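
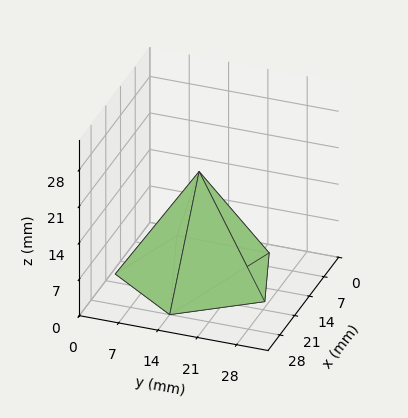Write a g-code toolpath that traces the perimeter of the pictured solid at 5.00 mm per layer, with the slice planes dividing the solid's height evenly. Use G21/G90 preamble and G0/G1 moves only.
Reading the render: the shape is a regular 5-sided pyramid, base circumscribed radius ≈ 14 mm, apex at z ≈ 20 mm (dimensions read to the nearest mm from the axis ticks). For the g-code, the solid's height is divided into equal slices at the stated Δz and each level perimeter traced with G1 moves after a G0 lift.

; perimeter-only toolpath
G21 ; units = mm
G90 ; absolute positioning
G28 ; home
; layer 1
G0 Z5.00
G0 X24.50 Y14.00
G1 X17.25 Y23.98
G1 X5.50 Y20.17
G1 X5.50 Y7.83
G1 X17.25 Y4.02
G1 X24.50 Y14.00
; layer 2
G0 Z10.00
G0 X21.00 Y14.00
G1 X16.16 Y20.66
G1 X8.34 Y18.12
G1 X8.34 Y9.88
G1 X16.16 Y7.34
G1 X21.00 Y14.00
; layer 3
G0 Z15.00
G0 X17.50 Y14.00
G1 X15.08 Y17.33
G1 X11.17 Y16.06
G1 X11.17 Y11.94
G1 X15.08 Y10.67
G1 X17.50 Y14.00
M2 ; end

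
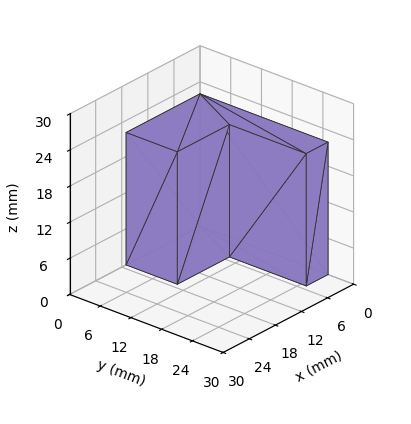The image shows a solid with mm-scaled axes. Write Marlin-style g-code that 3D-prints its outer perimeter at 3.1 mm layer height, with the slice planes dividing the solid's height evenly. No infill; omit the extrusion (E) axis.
Reading the render: the shape is an L-shaped prism: outer 17 × 25 mm, arm thicknesses ≈ 10 mm (horizontal) and 5 mm (vertical), extruded 22 mm in z (dimensions read to the nearest mm from the axis ticks). For the g-code, the solid's height is divided into equal slices at the stated Δz and each level perimeter traced with G1 moves after a G0 lift.

; perimeter-only toolpath
G21 ; units = mm
G90 ; absolute positioning
G28 ; home
; layer 1
G0 Z3.1
G0 X0.0 Y0.0
G1 X17.0 Y0.0
G1 X17.0 Y10.0
G1 X5.0 Y10.0
G1 X5.0 Y25.0
G1 X0.0 Y25.0
G1 X0.0 Y0.0
; layer 2
G0 Z6.3
G0 X0.0 Y0.0
G1 X17.0 Y0.0
G1 X17.0 Y10.0
G1 X5.0 Y10.0
G1 X5.0 Y25.0
G1 X0.0 Y25.0
G1 X0.0 Y0.0
; layer 3
G0 Z9.4
G0 X0.0 Y0.0
G1 X17.0 Y0.0
G1 X17.0 Y10.0
G1 X5.0 Y10.0
G1 X5.0 Y25.0
G1 X0.0 Y25.0
G1 X0.0 Y0.0
; layer 4
G0 Z12.6
G0 X0.0 Y0.0
G1 X17.0 Y0.0
G1 X17.0 Y10.0
G1 X5.0 Y10.0
G1 X5.0 Y25.0
G1 X0.0 Y25.0
G1 X0.0 Y0.0
; layer 5
G0 Z15.7
G0 X0.0 Y0.0
G1 X17.0 Y0.0
G1 X17.0 Y10.0
G1 X5.0 Y10.0
G1 X5.0 Y25.0
G1 X0.0 Y25.0
G1 X0.0 Y0.0
; layer 6
G0 Z18.9
G0 X0.0 Y0.0
G1 X17.0 Y0.0
G1 X17.0 Y10.0
G1 X5.0 Y10.0
G1 X5.0 Y25.0
G1 X0.0 Y25.0
G1 X0.0 Y0.0
; layer 7
G0 Z22.0
G0 X0.0 Y0.0
G1 X17.0 Y0.0
G1 X17.0 Y10.0
G1 X5.0 Y10.0
G1 X5.0 Y25.0
G1 X0.0 Y25.0
G1 X0.0 Y0.0
M2 ; end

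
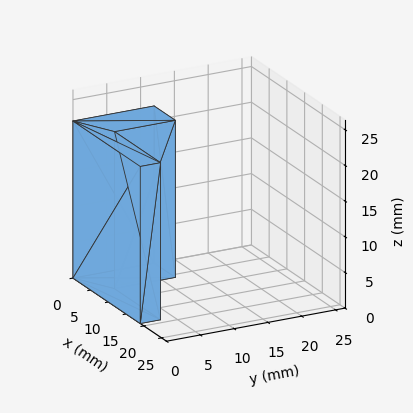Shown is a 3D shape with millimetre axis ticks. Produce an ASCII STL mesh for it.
Reading the render: the shape is an L-shaped prism: outer 19 × 12 mm, arm thicknesses ≈ 3 mm (horizontal) and 6 mm (vertical), extruded 22 mm in z (dimensions read to the nearest mm from the axis ticks). For the STL, each face is triangulated and given an outward normal.

solid part
  facet normal 0.0000 0.0000 -1.0000
    outer loop
      vertex 19.0 3.0 0.0
      vertex 19.0 0.0 0.0
      vertex 0.0 0.0 0.0
    endloop
  endfacet
  facet normal 0.0000 0.0000 -1.0000
    outer loop
      vertex 6.0 3.0 0.0
      vertex 19.0 3.0 0.0
      vertex 0.0 0.0 0.0
    endloop
  endfacet
  facet normal 0.0000 0.0000 -1.0000
    outer loop
      vertex 6.0 12.0 0.0
      vertex 6.0 3.0 0.0
      vertex 0.0 0.0 0.0
    endloop
  endfacet
  facet normal 0.0000 0.0000 -1.0000
    outer loop
      vertex 0.0 12.0 0.0
      vertex 6.0 12.0 0.0
      vertex 0.0 0.0 0.0
    endloop
  endfacet
  facet normal 0.0000 0.0000 1.0000
    outer loop
      vertex 0.0 0.0 22.0
      vertex 19.0 0.0 22.0
      vertex 19.0 3.0 22.0
    endloop
  endfacet
  facet normal 0.0000 0.0000 1.0000
    outer loop
      vertex 0.0 0.0 22.0
      vertex 19.0 3.0 22.0
      vertex 6.0 3.0 22.0
    endloop
  endfacet
  facet normal 0.0000 0.0000 1.0000
    outer loop
      vertex 0.0 0.0 22.0
      vertex 6.0 3.0 22.0
      vertex 6.0 12.0 22.0
    endloop
  endfacet
  facet normal 0.0000 0.0000 1.0000
    outer loop
      vertex 0.0 0.0 22.0
      vertex 6.0 12.0 22.0
      vertex 0.0 12.0 22.0
    endloop
  endfacet
  facet normal 0.0000 -1.0000 0.0000
    outer loop
      vertex 0.0 0.0 0.0
      vertex 19.0 0.0 0.0
      vertex 19.0 0.0 22.0
    endloop
  endfacet
  facet normal 0.0000 -1.0000 0.0000
    outer loop
      vertex 0.0 0.0 0.0
      vertex 19.0 0.0 22.0
      vertex 0.0 0.0 22.0
    endloop
  endfacet
  facet normal 1.0000 0.0000 0.0000
    outer loop
      vertex 19.0 0.0 0.0
      vertex 19.0 3.0 0.0
      vertex 19.0 3.0 22.0
    endloop
  endfacet
  facet normal 1.0000 0.0000 0.0000
    outer loop
      vertex 19.0 0.0 0.0
      vertex 19.0 3.0 22.0
      vertex 19.0 0.0 22.0
    endloop
  endfacet
  facet normal 0.0000 1.0000 0.0000
    outer loop
      vertex 19.0 3.0 0.0
      vertex 6.0 3.0 0.0
      vertex 6.0 3.0 22.0
    endloop
  endfacet
  facet normal 0.0000 1.0000 0.0000
    outer loop
      vertex 19.0 3.0 0.0
      vertex 6.0 3.0 22.0
      vertex 19.0 3.0 22.0
    endloop
  endfacet
  facet normal 1.0000 0.0000 0.0000
    outer loop
      vertex 6.0 3.0 0.0
      vertex 6.0 12.0 0.0
      vertex 6.0 12.0 22.0
    endloop
  endfacet
  facet normal 1.0000 0.0000 0.0000
    outer loop
      vertex 6.0 3.0 0.0
      vertex 6.0 12.0 22.0
      vertex 6.0 3.0 22.0
    endloop
  endfacet
  facet normal 0.0000 1.0000 0.0000
    outer loop
      vertex 6.0 12.0 0.0
      vertex 0.0 12.0 0.0
      vertex 0.0 12.0 22.0
    endloop
  endfacet
  facet normal 0.0000 1.0000 0.0000
    outer loop
      vertex 6.0 12.0 0.0
      vertex 0.0 12.0 22.0
      vertex 6.0 12.0 22.0
    endloop
  endfacet
  facet normal -1.0000 0.0000 0.0000
    outer loop
      vertex 0.0 12.0 0.0
      vertex 0.0 0.0 0.0
      vertex 0.0 0.0 22.0
    endloop
  endfacet
  facet normal -1.0000 0.0000 0.0000
    outer loop
      vertex 0.0 12.0 0.0
      vertex 0.0 0.0 22.0
      vertex 0.0 12.0 22.0
    endloop
  endfacet
endsolid part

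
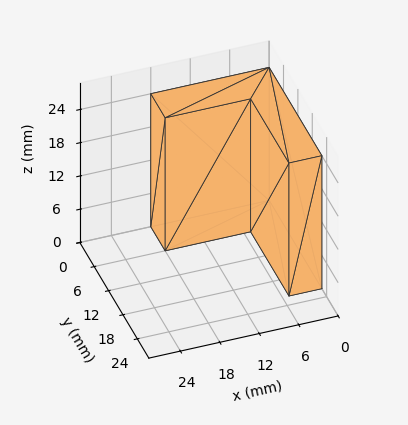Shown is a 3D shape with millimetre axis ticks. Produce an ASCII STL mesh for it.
Reading the render: the shape is an L-shaped prism: outer 18 × 22 mm, arm thicknesses ≈ 6 mm (horizontal) and 5 mm (vertical), extruded 24 mm in z (dimensions read to the nearest mm from the axis ticks). For the STL, each face is triangulated and given an outward normal.

solid part
  facet normal 0.0000 0.0000 -1.0000
    outer loop
      vertex 18.00 6.00 0.00
      vertex 18.00 0.00 0.00
      vertex 0.00 0.00 0.00
    endloop
  endfacet
  facet normal 0.0000 0.0000 -1.0000
    outer loop
      vertex 5.00 6.00 0.00
      vertex 18.00 6.00 0.00
      vertex 0.00 0.00 0.00
    endloop
  endfacet
  facet normal 0.0000 0.0000 -1.0000
    outer loop
      vertex 5.00 22.00 0.00
      vertex 5.00 6.00 0.00
      vertex 0.00 0.00 0.00
    endloop
  endfacet
  facet normal 0.0000 0.0000 -1.0000
    outer loop
      vertex 0.00 22.00 0.00
      vertex 5.00 22.00 0.00
      vertex 0.00 0.00 0.00
    endloop
  endfacet
  facet normal 0.0000 0.0000 1.0000
    outer loop
      vertex 0.00 0.00 24.00
      vertex 18.00 0.00 24.00
      vertex 18.00 6.00 24.00
    endloop
  endfacet
  facet normal 0.0000 0.0000 1.0000
    outer loop
      vertex 0.00 0.00 24.00
      vertex 18.00 6.00 24.00
      vertex 5.00 6.00 24.00
    endloop
  endfacet
  facet normal 0.0000 0.0000 1.0000
    outer loop
      vertex 0.00 0.00 24.00
      vertex 5.00 6.00 24.00
      vertex 5.00 22.00 24.00
    endloop
  endfacet
  facet normal 0.0000 0.0000 1.0000
    outer loop
      vertex 0.00 0.00 24.00
      vertex 5.00 22.00 24.00
      vertex 0.00 22.00 24.00
    endloop
  endfacet
  facet normal 0.0000 -1.0000 0.0000
    outer loop
      vertex 0.00 0.00 0.00
      vertex 18.00 0.00 0.00
      vertex 18.00 0.00 24.00
    endloop
  endfacet
  facet normal 0.0000 -1.0000 0.0000
    outer loop
      vertex 0.00 0.00 0.00
      vertex 18.00 0.00 24.00
      vertex 0.00 0.00 24.00
    endloop
  endfacet
  facet normal 1.0000 0.0000 0.0000
    outer loop
      vertex 18.00 0.00 0.00
      vertex 18.00 6.00 0.00
      vertex 18.00 6.00 24.00
    endloop
  endfacet
  facet normal 1.0000 0.0000 0.0000
    outer loop
      vertex 18.00 0.00 0.00
      vertex 18.00 6.00 24.00
      vertex 18.00 0.00 24.00
    endloop
  endfacet
  facet normal 0.0000 1.0000 0.0000
    outer loop
      vertex 18.00 6.00 0.00
      vertex 5.00 6.00 0.00
      vertex 5.00 6.00 24.00
    endloop
  endfacet
  facet normal 0.0000 1.0000 0.0000
    outer loop
      vertex 18.00 6.00 0.00
      vertex 5.00 6.00 24.00
      vertex 18.00 6.00 24.00
    endloop
  endfacet
  facet normal 1.0000 0.0000 0.0000
    outer loop
      vertex 5.00 6.00 0.00
      vertex 5.00 22.00 0.00
      vertex 5.00 22.00 24.00
    endloop
  endfacet
  facet normal 1.0000 0.0000 0.0000
    outer loop
      vertex 5.00 6.00 0.00
      vertex 5.00 22.00 24.00
      vertex 5.00 6.00 24.00
    endloop
  endfacet
  facet normal 0.0000 1.0000 0.0000
    outer loop
      vertex 5.00 22.00 0.00
      vertex 0.00 22.00 0.00
      vertex 0.00 22.00 24.00
    endloop
  endfacet
  facet normal 0.0000 1.0000 0.0000
    outer loop
      vertex 5.00 22.00 0.00
      vertex 0.00 22.00 24.00
      vertex 5.00 22.00 24.00
    endloop
  endfacet
  facet normal -1.0000 0.0000 0.0000
    outer loop
      vertex 0.00 22.00 0.00
      vertex 0.00 0.00 0.00
      vertex 0.00 0.00 24.00
    endloop
  endfacet
  facet normal -1.0000 0.0000 0.0000
    outer loop
      vertex 0.00 22.00 0.00
      vertex 0.00 0.00 24.00
      vertex 0.00 22.00 24.00
    endloop
  endfacet
endsolid part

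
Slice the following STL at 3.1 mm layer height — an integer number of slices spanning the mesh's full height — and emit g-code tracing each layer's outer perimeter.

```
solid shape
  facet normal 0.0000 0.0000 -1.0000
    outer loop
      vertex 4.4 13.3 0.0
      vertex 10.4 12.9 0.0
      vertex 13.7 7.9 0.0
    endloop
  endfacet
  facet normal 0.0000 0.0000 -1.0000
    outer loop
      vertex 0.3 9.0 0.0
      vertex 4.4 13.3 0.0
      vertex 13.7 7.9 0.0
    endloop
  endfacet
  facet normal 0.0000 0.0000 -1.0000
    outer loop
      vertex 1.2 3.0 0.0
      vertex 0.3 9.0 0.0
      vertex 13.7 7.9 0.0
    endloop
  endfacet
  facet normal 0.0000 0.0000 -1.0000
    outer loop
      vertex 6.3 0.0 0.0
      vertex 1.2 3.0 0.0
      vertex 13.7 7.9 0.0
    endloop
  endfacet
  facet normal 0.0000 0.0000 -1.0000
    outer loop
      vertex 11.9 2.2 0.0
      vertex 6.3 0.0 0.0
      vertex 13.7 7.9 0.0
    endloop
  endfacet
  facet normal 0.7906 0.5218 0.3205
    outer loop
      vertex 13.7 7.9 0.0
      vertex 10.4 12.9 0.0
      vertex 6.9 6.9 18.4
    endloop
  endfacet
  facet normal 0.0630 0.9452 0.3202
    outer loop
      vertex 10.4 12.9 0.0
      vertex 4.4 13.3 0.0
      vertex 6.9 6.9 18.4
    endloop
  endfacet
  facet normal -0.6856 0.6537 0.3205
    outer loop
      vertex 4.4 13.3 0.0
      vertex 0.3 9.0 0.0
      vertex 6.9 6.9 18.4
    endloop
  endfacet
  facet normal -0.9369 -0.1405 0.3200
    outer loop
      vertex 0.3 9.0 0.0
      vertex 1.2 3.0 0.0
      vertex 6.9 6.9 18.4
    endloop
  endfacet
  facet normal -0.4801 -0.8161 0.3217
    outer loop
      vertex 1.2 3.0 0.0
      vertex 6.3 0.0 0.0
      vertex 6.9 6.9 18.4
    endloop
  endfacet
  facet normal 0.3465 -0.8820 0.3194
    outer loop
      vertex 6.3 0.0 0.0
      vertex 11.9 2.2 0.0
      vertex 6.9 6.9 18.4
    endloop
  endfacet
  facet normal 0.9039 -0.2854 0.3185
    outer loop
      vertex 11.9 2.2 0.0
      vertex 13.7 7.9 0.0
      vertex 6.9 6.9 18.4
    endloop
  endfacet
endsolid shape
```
; perimeter-only toolpath
G21 ; units = mm
G90 ; absolute positioning
G28 ; home
; layer 1
G0 Z3.1
G0 X12.6 Y7.7
G1 X9.8 Y11.9
G1 X4.8 Y12.2
G1 X1.4 Y8.7
G1 X2.1 Y3.6
G1 X6.4 Y1.1
G1 X11.1 Y3.0
G1 X12.6 Y7.7
; layer 2
G0 Z6.1
G0 X11.4 Y7.6
G1 X9.2 Y10.9
G1 X5.2 Y11.2
G1 X2.5 Y8.3
G1 X3.1 Y4.3
G1 X6.5 Y2.3
G1 X10.2 Y3.8
G1 X11.4 Y7.6
; layer 3
G0 Z9.2
G0 X10.3 Y7.4
G1 X8.7 Y9.9
G1 X5.7 Y10.1
G1 X3.6 Y8.0
G1 X4.0 Y5.0
G1 X6.6 Y3.5
G1 X9.4 Y4.6
G1 X10.3 Y7.4
; layer 4
G0 Z12.3
G0 X9.2 Y7.2
G1 X8.1 Y8.9
G1 X6.1 Y9.0
G1 X4.7 Y7.6
G1 X5.0 Y5.6
G1 X6.7 Y4.6
G1 X8.6 Y5.3
G1 X9.2 Y7.2
; layer 5
G0 Z15.3
G0 X8.0 Y7.1
G1 X7.5 Y7.9
G1 X6.5 Y8.0
G1 X5.8 Y7.2
G1 X6.0 Y6.3
G1 X6.8 Y5.8
G1 X7.7 Y6.1
G1 X8.0 Y7.1
M2 ; end

The solid is a regular 7-sided pyramid, base circumscribed radius ≈ 6.9 mm, apex at z ≈ 18.4 mm. Slicing at Δz = 3.1 mm — 6 equal slices spanning the solid's height, so layer i sits at z = i·h/6 — gives 5 non-empty perimeters. Each is a 7-segment closed polygon; G0 lifts to the layer z and rapids to the start vertex, then G1 traces the edges. The cross-section shrinks linearly with z (the slice at the apex is degenerate and omitted).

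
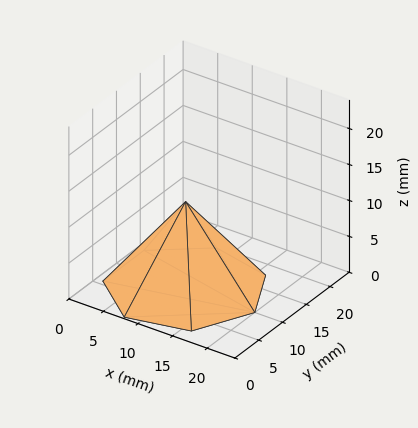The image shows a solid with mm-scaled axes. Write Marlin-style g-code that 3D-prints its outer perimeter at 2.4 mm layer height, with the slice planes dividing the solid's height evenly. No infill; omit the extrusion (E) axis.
Reading the render: the shape is a regular 7-sided pyramid, base circumscribed radius ≈ 10 mm, apex at z ≈ 12 mm (dimensions read to the nearest mm from the axis ticks). For the g-code, the solid's height is divided into equal slices at the stated Δz and each level perimeter traced with G1 moves after a G0 lift.

; perimeter-only toolpath
G21 ; units = mm
G90 ; absolute positioning
G28 ; home
; layer 1
G0 Z2.4
G0 X18.0 Y10.0
G1 X15.0 Y16.2
G1 X8.2 Y17.8
G1 X2.8 Y13.4
G1 X2.8 Y6.6
G1 X8.2 Y2.2
G1 X15.0 Y3.8
G1 X18.0 Y10.0
; layer 2
G0 Z4.8
G0 X16.0 Y10.0
G1 X13.7 Y14.7
G1 X8.7 Y15.8
G1 X4.6 Y12.6
G1 X4.6 Y7.4
G1 X8.7 Y4.2
G1 X13.7 Y5.3
G1 X16.0 Y10.0
; layer 3
G0 Z7.2
G0 X14.0 Y10.0
G1 X12.5 Y13.1
G1 X9.1 Y13.9
G1 X6.4 Y11.7
G1 X6.4 Y8.3
G1 X9.1 Y6.1
G1 X12.5 Y6.9
G1 X14.0 Y10.0
; layer 4
G0 Z9.6
G0 X12.0 Y10.0
G1 X11.2 Y11.6
G1 X9.6 Y11.9
G1 X8.2 Y10.9
G1 X8.2 Y9.1
G1 X9.6 Y8.1
G1 X11.2 Y8.4
G1 X12.0 Y10.0
M2 ; end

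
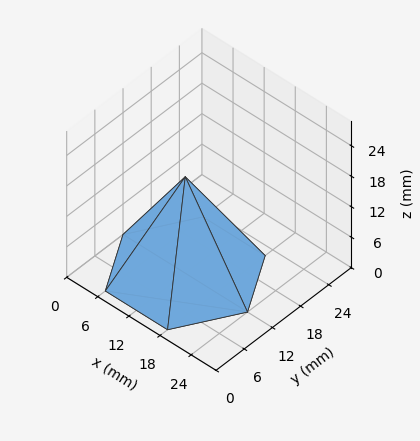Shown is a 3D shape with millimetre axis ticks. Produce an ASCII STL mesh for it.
Reading the render: the shape is a regular 6-sided pyramid, base circumscribed radius ≈ 12 mm, apex at z ≈ 19 mm (dimensions read to the nearest mm from the axis ticks). For the STL, each face is triangulated and given an outward normal.

solid part
  facet normal 0.0000 0.0000 -1.0000
    outer loop
      vertex 6.000 22.392 0.000
      vertex 18.000 22.392 0.000
      vertex 24.000 12.000 0.000
    endloop
  endfacet
  facet normal 0.0000 0.0000 -1.0000
    outer loop
      vertex 0.000 12.000 0.000
      vertex 6.000 22.392 0.000
      vertex 24.000 12.000 0.000
    endloop
  endfacet
  facet normal 0.0000 0.0000 -1.0000
    outer loop
      vertex 6.000 1.608 0.000
      vertex 0.000 12.000 0.000
      vertex 24.000 12.000 0.000
    endloop
  endfacet
  facet normal 0.0000 0.0000 -1.0000
    outer loop
      vertex 18.000 1.608 0.000
      vertex 6.000 1.608 0.000
      vertex 24.000 12.000 0.000
    endloop
  endfacet
  facet normal 0.7598 0.4387 0.4799
    outer loop
      vertex 24.000 12.000 0.000
      vertex 18.000 22.392 0.000
      vertex 12.000 12.000 19.000
    endloop
  endfacet
  facet normal 0.0000 0.8773 0.4799
    outer loop
      vertex 18.000 22.392 0.000
      vertex 6.000 22.392 0.000
      vertex 12.000 12.000 19.000
    endloop
  endfacet
  facet normal -0.7598 0.4387 0.4799
    outer loop
      vertex 6.000 22.392 0.000
      vertex 0.000 12.000 0.000
      vertex 12.000 12.000 19.000
    endloop
  endfacet
  facet normal -0.7598 -0.4387 0.4799
    outer loop
      vertex 0.000 12.000 0.000
      vertex 6.000 1.608 0.000
      vertex 12.000 12.000 19.000
    endloop
  endfacet
  facet normal 0.0000 -0.8773 0.4799
    outer loop
      vertex 6.000 1.608 0.000
      vertex 18.000 1.608 0.000
      vertex 12.000 12.000 19.000
    endloop
  endfacet
  facet normal 0.7598 -0.4387 0.4799
    outer loop
      vertex 18.000 1.608 0.000
      vertex 24.000 12.000 0.000
      vertex 12.000 12.000 19.000
    endloop
  endfacet
endsolid part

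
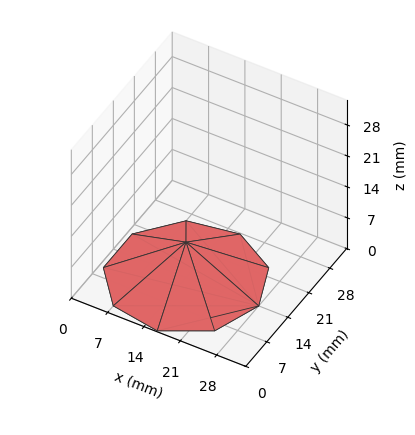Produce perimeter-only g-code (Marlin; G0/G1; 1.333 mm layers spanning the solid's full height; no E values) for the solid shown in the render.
Reading the render: the shape is a regular 9-sided pyramid, base circumscribed radius ≈ 14 mm, apex at z ≈ 8 mm (dimensions read to the nearest mm from the axis ticks). For the g-code, the solid's height is divided into equal slices at the stated Δz and each level perimeter traced with G1 moves after a G0 lift.

; perimeter-only toolpath
G21 ; units = mm
G90 ; absolute positioning
G28 ; home
; layer 1
G0 Z1.333
G0 X25.667 Y14.000
G1 X22.938 Y21.499
G1 X16.026 Y25.489
G1 X8.167 Y24.103
G1 X3.037 Y17.990
G1 X3.037 Y10.010
G1 X8.167 Y3.897
G1 X16.026 Y2.511
G1 X22.938 Y6.501
G1 X25.667 Y14.000
; layer 2
G0 Z2.667
G0 X23.333 Y14.000
G1 X21.150 Y19.999
G1 X15.621 Y23.191
G1 X9.333 Y22.083
G1 X5.229 Y17.192
G1 X5.229 Y10.808
G1 X9.333 Y5.917
G1 X15.621 Y4.809
G1 X21.150 Y8.001
G1 X23.333 Y14.000
; layer 3
G0 Z4.000
G0 X21.000 Y14.000
G1 X19.363 Y18.499
G1 X15.216 Y20.893
G1 X10.500 Y20.062
G1 X7.422 Y16.394
G1 X7.422 Y11.606
G1 X10.500 Y7.938
G1 X15.216 Y7.106
G1 X19.363 Y9.501
G1 X21.000 Y14.000
; layer 4
G0 Z5.333
G0 X18.667 Y14.000
G1 X17.575 Y17.000
G1 X14.810 Y18.596
G1 X11.667 Y18.041
G1 X9.615 Y15.596
G1 X9.615 Y12.404
G1 X11.667 Y9.959
G1 X14.810 Y9.404
G1 X17.575 Y11.000
G1 X18.667 Y14.000
; layer 5
G0 Z6.667
G0 X16.333 Y14.000
G1 X15.788 Y15.500
G1 X14.405 Y16.298
G1 X12.833 Y16.021
G1 X11.807 Y14.798
G1 X11.807 Y13.202
G1 X12.833 Y11.979
G1 X14.405 Y11.702
G1 X15.788 Y12.500
G1 X16.333 Y14.000
M2 ; end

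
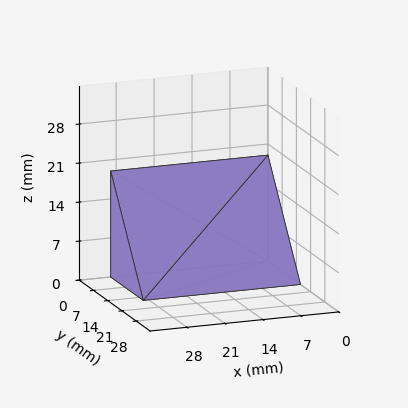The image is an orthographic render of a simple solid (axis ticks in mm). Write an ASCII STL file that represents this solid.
Reading the render: the shape is a wedge (ramp): 29 × 16 mm base, rising to 19 mm along the y=0 edge and sloping linearly to z=0 at y=16 (dimensions read to the nearest mm from the axis ticks). For the STL, each face is triangulated and given an outward normal.

solid part
  facet normal 0.0000 0.0000 -1.0000
    outer loop
      vertex 29.00 16.00 0.00
      vertex 29.00 0.00 0.00
      vertex 0.00 0.00 0.00
    endloop
  endfacet
  facet normal 0.0000 0.0000 -1.0000
    outer loop
      vertex 0.00 16.00 0.00
      vertex 29.00 16.00 0.00
      vertex 0.00 0.00 0.00
    endloop
  endfacet
  facet normal 0.0000 -1.0000 0.0000
    outer loop
      vertex 0.00 0.00 0.00
      vertex 29.00 0.00 0.00
      vertex 29.00 0.00 19.00
    endloop
  endfacet
  facet normal 0.0000 -1.0000 0.0000
    outer loop
      vertex 0.00 0.00 0.00
      vertex 29.00 0.00 19.00
      vertex 0.00 0.00 19.00
    endloop
  endfacet
  facet normal 0.0000 0.7649 0.6441
    outer loop
      vertex 0.00 0.00 19.00
      vertex 29.00 0.00 19.00
      vertex 29.00 16.00 0.00
    endloop
  endfacet
  facet normal 0.0000 0.7649 0.6441
    outer loop
      vertex 0.00 0.00 19.00
      vertex 29.00 16.00 0.00
      vertex 0.00 16.00 0.00
    endloop
  endfacet
  facet normal -1.0000 0.0000 0.0000
    outer loop
      vertex 0.00 0.00 19.00
      vertex 0.00 16.00 0.00
      vertex 0.00 0.00 0.00
    endloop
  endfacet
  facet normal 1.0000 0.0000 0.0000
    outer loop
      vertex 29.00 0.00 0.00
      vertex 29.00 16.00 0.00
      vertex 29.00 0.00 19.00
    endloop
  endfacet
endsolid part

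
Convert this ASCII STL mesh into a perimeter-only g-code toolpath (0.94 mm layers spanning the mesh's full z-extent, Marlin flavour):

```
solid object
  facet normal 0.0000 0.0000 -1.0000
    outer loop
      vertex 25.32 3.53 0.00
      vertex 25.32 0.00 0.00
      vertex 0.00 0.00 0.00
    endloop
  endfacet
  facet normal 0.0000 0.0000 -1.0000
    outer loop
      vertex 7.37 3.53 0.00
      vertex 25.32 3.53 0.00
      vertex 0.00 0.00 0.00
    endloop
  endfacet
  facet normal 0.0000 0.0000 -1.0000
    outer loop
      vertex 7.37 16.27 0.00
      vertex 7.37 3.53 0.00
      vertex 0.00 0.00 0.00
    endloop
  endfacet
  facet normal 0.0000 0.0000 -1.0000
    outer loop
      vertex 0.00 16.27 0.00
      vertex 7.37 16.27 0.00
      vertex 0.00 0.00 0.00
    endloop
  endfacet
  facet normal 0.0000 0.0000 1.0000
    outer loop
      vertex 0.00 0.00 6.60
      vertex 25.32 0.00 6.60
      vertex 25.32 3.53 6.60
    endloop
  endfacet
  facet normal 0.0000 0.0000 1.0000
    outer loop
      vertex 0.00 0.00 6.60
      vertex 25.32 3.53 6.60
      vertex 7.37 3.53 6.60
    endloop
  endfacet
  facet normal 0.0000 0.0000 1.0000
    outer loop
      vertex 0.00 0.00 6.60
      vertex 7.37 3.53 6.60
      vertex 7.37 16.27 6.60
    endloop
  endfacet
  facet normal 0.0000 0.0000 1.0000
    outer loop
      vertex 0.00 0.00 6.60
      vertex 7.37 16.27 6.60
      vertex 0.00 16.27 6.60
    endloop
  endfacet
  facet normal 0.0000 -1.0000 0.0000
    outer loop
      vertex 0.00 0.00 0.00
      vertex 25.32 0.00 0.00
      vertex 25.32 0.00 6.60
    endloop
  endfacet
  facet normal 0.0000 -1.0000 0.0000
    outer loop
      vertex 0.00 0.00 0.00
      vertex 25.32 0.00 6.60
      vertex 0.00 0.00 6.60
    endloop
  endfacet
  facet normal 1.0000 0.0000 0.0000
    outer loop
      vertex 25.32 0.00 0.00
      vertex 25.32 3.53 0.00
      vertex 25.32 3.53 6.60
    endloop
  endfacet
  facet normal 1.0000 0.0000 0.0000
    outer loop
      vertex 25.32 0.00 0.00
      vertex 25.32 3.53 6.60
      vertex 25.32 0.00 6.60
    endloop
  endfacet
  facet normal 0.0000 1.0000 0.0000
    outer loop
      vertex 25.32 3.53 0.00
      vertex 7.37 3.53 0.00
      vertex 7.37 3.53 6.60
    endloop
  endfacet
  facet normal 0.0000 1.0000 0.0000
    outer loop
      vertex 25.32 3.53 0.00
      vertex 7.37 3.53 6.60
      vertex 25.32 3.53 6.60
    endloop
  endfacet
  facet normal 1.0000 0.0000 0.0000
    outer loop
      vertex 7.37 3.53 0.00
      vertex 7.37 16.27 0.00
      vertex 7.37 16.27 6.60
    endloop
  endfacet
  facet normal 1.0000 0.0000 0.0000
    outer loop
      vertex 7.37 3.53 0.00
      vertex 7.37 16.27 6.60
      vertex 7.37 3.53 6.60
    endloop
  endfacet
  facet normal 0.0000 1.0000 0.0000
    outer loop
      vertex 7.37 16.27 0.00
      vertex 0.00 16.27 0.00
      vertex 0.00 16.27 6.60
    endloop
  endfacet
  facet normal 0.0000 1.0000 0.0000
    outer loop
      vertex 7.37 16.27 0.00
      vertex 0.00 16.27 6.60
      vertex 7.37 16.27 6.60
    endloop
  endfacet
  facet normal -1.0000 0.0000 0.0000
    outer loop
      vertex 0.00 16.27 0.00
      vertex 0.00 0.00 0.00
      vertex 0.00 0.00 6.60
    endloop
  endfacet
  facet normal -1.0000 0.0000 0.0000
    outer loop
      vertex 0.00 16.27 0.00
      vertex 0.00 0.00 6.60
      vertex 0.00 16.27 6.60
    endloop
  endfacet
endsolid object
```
; perimeter-only toolpath
G21 ; units = mm
G90 ; absolute positioning
G28 ; home
; layer 1
G0 Z0.94
G0 X0.00 Y0.00
G1 X25.32 Y0.00
G1 X25.32 Y3.53
G1 X7.37 Y3.53
G1 X7.37 Y16.27
G1 X0.00 Y16.27
G1 X0.00 Y0.00
; layer 2
G0 Z1.89
G0 X0.00 Y0.00
G1 X25.32 Y0.00
G1 X25.32 Y3.53
G1 X7.37 Y3.53
G1 X7.37 Y16.27
G1 X0.00 Y16.27
G1 X0.00 Y0.00
; layer 3
G0 Z2.83
G0 X0.00 Y0.00
G1 X25.32 Y0.00
G1 X25.32 Y3.53
G1 X7.37 Y3.53
G1 X7.37 Y16.27
G1 X0.00 Y16.27
G1 X0.00 Y0.00
; layer 4
G0 Z3.77
G0 X0.00 Y0.00
G1 X25.32 Y0.00
G1 X25.32 Y3.53
G1 X7.37 Y3.53
G1 X7.37 Y16.27
G1 X0.00 Y16.27
G1 X0.00 Y0.00
; layer 5
G0 Z4.71
G0 X0.00 Y0.00
G1 X25.32 Y0.00
G1 X25.32 Y3.53
G1 X7.37 Y3.53
G1 X7.37 Y16.27
G1 X0.00 Y16.27
G1 X0.00 Y0.00
; layer 6
G0 Z5.66
G0 X0.00 Y0.00
G1 X25.32 Y0.00
G1 X25.32 Y3.53
G1 X7.37 Y3.53
G1 X7.37 Y16.27
G1 X0.00 Y16.27
G1 X0.00 Y0.00
; layer 7
G0 Z6.60
G0 X0.00 Y0.00
G1 X25.32 Y0.00
G1 X25.32 Y3.53
G1 X7.37 Y3.53
G1 X7.37 Y16.27
G1 X0.00 Y16.27
G1 X0.00 Y0.00
M2 ; end

The solid is an L-shaped prism: outer 25.3 × 16.3 mm, arm thicknesses ≈ 3.53 mm (horizontal) and 7.37 mm (vertical), extruded 6.6 mm in z. Slicing at Δz = 0.94 mm — 7 equal slices spanning the solid's height, so layer i sits at z = i·h/7 — gives 7 non-empty perimeters. Each is a 6-segment closed polygon; G0 lifts to the layer z and rapids to the start vertex, then G1 traces the edges.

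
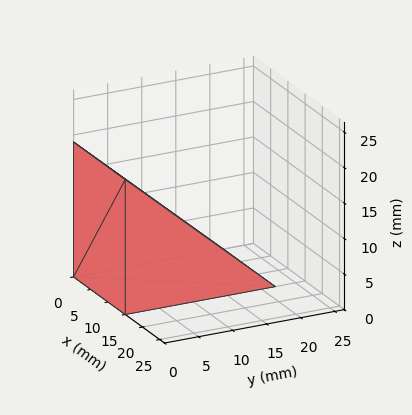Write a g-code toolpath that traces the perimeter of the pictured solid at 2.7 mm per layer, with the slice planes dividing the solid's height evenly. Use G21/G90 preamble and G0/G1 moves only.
Reading the render: the shape is a wedge (ramp): 15 × 22 mm base, rising to 19 mm along the y=0 edge and sloping linearly to z=0 at y=22 (dimensions read to the nearest mm from the axis ticks). For the g-code, the solid's height is divided into equal slices at the stated Δz and each level perimeter traced with G1 moves after a G0 lift.

; perimeter-only toolpath
G21 ; units = mm
G90 ; absolute positioning
G28 ; home
; layer 1
G0 Z2.7
G0 X0.0 Y0.0
G1 X15.0 Y0.0
G1 X15.0 Y18.9
G1 X0.0 Y18.9
G1 X0.0 Y0.0
; layer 2
G0 Z5.4
G0 X0.0 Y0.0
G1 X15.0 Y0.0
G1 X15.0 Y15.7
G1 X0.0 Y15.7
G1 X0.0 Y0.0
; layer 3
G0 Z8.1
G0 X0.0 Y0.0
G1 X15.0 Y0.0
G1 X15.0 Y12.6
G1 X0.0 Y12.6
G1 X0.0 Y0.0
; layer 4
G0 Z10.9
G0 X0.0 Y0.0
G1 X15.0 Y0.0
G1 X15.0 Y9.4
G1 X0.0 Y9.4
G1 X0.0 Y0.0
; layer 5
G0 Z13.6
G0 X0.0 Y0.0
G1 X15.0 Y0.0
G1 X15.0 Y6.3
G1 X0.0 Y6.3
G1 X0.0 Y0.0
; layer 6
G0 Z16.3
G0 X0.0 Y0.0
G1 X15.0 Y0.0
G1 X15.0 Y3.1
G1 X0.0 Y3.1
G1 X0.0 Y0.0
M2 ; end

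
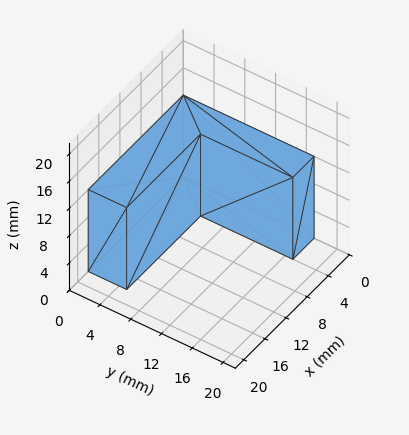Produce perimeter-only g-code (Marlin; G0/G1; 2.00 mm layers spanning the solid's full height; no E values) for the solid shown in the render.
Reading the render: the shape is an L-shaped prism: outer 18 × 17 mm, arm thicknesses ≈ 5 mm (horizontal) and 4 mm (vertical), extruded 12 mm in z (dimensions read to the nearest mm from the axis ticks). For the g-code, the solid's height is divided into equal slices at the stated Δz and each level perimeter traced with G1 moves after a G0 lift.

; perimeter-only toolpath
G21 ; units = mm
G90 ; absolute positioning
G28 ; home
; layer 1
G0 Z2.00
G0 X0.00 Y0.00
G1 X18.00 Y0.00
G1 X18.00 Y5.00
G1 X4.00 Y5.00
G1 X4.00 Y17.00
G1 X0.00 Y17.00
G1 X0.00 Y0.00
; layer 2
G0 Z4.00
G0 X0.00 Y0.00
G1 X18.00 Y0.00
G1 X18.00 Y5.00
G1 X4.00 Y5.00
G1 X4.00 Y17.00
G1 X0.00 Y17.00
G1 X0.00 Y0.00
; layer 3
G0 Z6.00
G0 X0.00 Y0.00
G1 X18.00 Y0.00
G1 X18.00 Y5.00
G1 X4.00 Y5.00
G1 X4.00 Y17.00
G1 X0.00 Y17.00
G1 X0.00 Y0.00
; layer 4
G0 Z8.00
G0 X0.00 Y0.00
G1 X18.00 Y0.00
G1 X18.00 Y5.00
G1 X4.00 Y5.00
G1 X4.00 Y17.00
G1 X0.00 Y17.00
G1 X0.00 Y0.00
; layer 5
G0 Z10.00
G0 X0.00 Y0.00
G1 X18.00 Y0.00
G1 X18.00 Y5.00
G1 X4.00 Y5.00
G1 X4.00 Y17.00
G1 X0.00 Y17.00
G1 X0.00 Y0.00
; layer 6
G0 Z12.00
G0 X0.00 Y0.00
G1 X18.00 Y0.00
G1 X18.00 Y5.00
G1 X4.00 Y5.00
G1 X4.00 Y17.00
G1 X0.00 Y17.00
G1 X0.00 Y0.00
M2 ; end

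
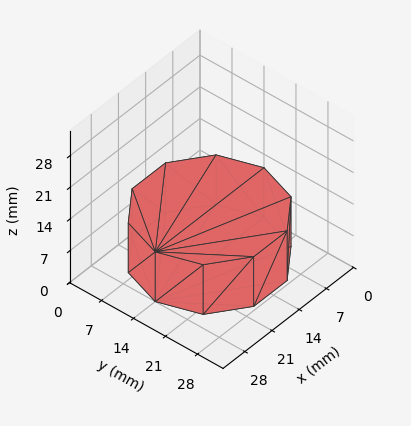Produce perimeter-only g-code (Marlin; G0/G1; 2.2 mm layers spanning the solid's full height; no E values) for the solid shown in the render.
Reading the render: the shape is a regular 10-sided prism (a cylinder approximated with 10 flat sides), circumscribed radius ≈ 14 mm, height ≈ 11 mm (dimensions read to the nearest mm from the axis ticks). For the g-code, the solid's height is divided into equal slices at the stated Δz and each level perimeter traced with G1 moves after a G0 lift.

; perimeter-only toolpath
G21 ; units = mm
G90 ; absolute positioning
G28 ; home
; layer 1
G0 Z2.2
G0 X28.0 Y14.0
G1 X25.3 Y22.2
G1 X18.3 Y27.3
G1 X9.7 Y27.3
G1 X2.7 Y22.2
G1 X0.0 Y14.0
G1 X2.7 Y5.8
G1 X9.7 Y0.7
G1 X18.3 Y0.7
G1 X25.3 Y5.8
G1 X28.0 Y14.0
; layer 2
G0 Z4.4
G0 X28.0 Y14.0
G1 X25.3 Y22.2
G1 X18.3 Y27.3
G1 X9.7 Y27.3
G1 X2.7 Y22.2
G1 X0.0 Y14.0
G1 X2.7 Y5.8
G1 X9.7 Y0.7
G1 X18.3 Y0.7
G1 X25.3 Y5.8
G1 X28.0 Y14.0
; layer 3
G0 Z6.6
G0 X28.0 Y14.0
G1 X25.3 Y22.2
G1 X18.3 Y27.3
G1 X9.7 Y27.3
G1 X2.7 Y22.2
G1 X0.0 Y14.0
G1 X2.7 Y5.8
G1 X9.7 Y0.7
G1 X18.3 Y0.7
G1 X25.3 Y5.8
G1 X28.0 Y14.0
; layer 4
G0 Z8.8
G0 X28.0 Y14.0
G1 X25.3 Y22.2
G1 X18.3 Y27.3
G1 X9.7 Y27.3
G1 X2.7 Y22.2
G1 X0.0 Y14.0
G1 X2.7 Y5.8
G1 X9.7 Y0.7
G1 X18.3 Y0.7
G1 X25.3 Y5.8
G1 X28.0 Y14.0
; layer 5
G0 Z11.0
G0 X28.0 Y14.0
G1 X25.3 Y22.2
G1 X18.3 Y27.3
G1 X9.7 Y27.3
G1 X2.7 Y22.2
G1 X0.0 Y14.0
G1 X2.7 Y5.8
G1 X9.7 Y0.7
G1 X18.3 Y0.7
G1 X25.3 Y5.8
G1 X28.0 Y14.0
M2 ; end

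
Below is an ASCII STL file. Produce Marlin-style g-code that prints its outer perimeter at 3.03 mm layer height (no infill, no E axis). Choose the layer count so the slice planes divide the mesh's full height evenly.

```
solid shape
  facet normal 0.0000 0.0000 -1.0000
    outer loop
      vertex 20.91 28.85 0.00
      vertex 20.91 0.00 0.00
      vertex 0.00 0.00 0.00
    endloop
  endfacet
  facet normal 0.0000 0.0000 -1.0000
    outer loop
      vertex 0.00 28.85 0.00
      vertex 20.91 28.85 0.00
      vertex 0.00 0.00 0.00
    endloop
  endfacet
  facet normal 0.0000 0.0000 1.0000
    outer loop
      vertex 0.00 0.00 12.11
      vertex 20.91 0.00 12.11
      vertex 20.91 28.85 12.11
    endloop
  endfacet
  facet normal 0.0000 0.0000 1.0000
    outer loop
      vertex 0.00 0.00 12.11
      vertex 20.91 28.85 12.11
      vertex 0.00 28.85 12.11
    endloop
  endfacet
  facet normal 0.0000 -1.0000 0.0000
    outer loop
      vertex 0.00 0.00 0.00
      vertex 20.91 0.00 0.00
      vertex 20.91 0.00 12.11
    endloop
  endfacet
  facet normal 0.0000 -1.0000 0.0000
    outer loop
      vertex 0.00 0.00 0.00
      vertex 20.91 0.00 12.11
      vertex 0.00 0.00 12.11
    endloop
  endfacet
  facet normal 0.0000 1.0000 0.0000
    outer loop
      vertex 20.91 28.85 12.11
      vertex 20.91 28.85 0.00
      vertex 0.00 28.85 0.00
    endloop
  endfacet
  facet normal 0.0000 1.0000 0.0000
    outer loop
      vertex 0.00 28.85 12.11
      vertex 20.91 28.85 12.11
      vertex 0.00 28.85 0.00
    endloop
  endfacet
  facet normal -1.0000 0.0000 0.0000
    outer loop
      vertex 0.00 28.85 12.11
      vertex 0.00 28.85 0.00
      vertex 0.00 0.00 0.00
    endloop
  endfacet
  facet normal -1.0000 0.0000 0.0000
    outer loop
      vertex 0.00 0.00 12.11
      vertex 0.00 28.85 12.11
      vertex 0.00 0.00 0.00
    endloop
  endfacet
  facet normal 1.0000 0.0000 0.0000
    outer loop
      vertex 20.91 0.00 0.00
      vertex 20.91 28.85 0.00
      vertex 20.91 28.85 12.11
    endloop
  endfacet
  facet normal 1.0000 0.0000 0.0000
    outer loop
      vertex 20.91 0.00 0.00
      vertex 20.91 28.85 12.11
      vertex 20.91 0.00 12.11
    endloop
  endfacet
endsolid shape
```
; perimeter-only toolpath
G21 ; units = mm
G90 ; absolute positioning
G28 ; home
; layer 1
G0 Z3.03
G0 X0.00 Y0.00
G1 X20.91 Y0.00
G1 X20.91 Y28.85
G1 X0.00 Y28.85
G1 X0.00 Y0.00
; layer 2
G0 Z6.05
G0 X0.00 Y0.00
G1 X20.91 Y0.00
G1 X20.91 Y28.85
G1 X0.00 Y28.85
G1 X0.00 Y0.00
; layer 3
G0 Z9.08
G0 X0.00 Y0.00
G1 X20.91 Y0.00
G1 X20.91 Y28.85
G1 X0.00 Y28.85
G1 X0.00 Y0.00
; layer 4
G0 Z12.11
G0 X0.00 Y0.00
G1 X20.91 Y0.00
G1 X20.91 Y28.85
G1 X0.00 Y28.85
G1 X0.00 Y0.00
M2 ; end

The solid is a rectangular box, roughly 20.9 × 28.9 mm footprint and 12.1 mm tall. Slicing at Δz = 3.03 mm — 4 equal slices spanning the solid's height, so layer i sits at z = i·h/4 — gives 4 non-empty perimeters. Each is a 4-segment closed polygon; G0 lifts to the layer z and rapids to the start vertex, then G1 traces the edges.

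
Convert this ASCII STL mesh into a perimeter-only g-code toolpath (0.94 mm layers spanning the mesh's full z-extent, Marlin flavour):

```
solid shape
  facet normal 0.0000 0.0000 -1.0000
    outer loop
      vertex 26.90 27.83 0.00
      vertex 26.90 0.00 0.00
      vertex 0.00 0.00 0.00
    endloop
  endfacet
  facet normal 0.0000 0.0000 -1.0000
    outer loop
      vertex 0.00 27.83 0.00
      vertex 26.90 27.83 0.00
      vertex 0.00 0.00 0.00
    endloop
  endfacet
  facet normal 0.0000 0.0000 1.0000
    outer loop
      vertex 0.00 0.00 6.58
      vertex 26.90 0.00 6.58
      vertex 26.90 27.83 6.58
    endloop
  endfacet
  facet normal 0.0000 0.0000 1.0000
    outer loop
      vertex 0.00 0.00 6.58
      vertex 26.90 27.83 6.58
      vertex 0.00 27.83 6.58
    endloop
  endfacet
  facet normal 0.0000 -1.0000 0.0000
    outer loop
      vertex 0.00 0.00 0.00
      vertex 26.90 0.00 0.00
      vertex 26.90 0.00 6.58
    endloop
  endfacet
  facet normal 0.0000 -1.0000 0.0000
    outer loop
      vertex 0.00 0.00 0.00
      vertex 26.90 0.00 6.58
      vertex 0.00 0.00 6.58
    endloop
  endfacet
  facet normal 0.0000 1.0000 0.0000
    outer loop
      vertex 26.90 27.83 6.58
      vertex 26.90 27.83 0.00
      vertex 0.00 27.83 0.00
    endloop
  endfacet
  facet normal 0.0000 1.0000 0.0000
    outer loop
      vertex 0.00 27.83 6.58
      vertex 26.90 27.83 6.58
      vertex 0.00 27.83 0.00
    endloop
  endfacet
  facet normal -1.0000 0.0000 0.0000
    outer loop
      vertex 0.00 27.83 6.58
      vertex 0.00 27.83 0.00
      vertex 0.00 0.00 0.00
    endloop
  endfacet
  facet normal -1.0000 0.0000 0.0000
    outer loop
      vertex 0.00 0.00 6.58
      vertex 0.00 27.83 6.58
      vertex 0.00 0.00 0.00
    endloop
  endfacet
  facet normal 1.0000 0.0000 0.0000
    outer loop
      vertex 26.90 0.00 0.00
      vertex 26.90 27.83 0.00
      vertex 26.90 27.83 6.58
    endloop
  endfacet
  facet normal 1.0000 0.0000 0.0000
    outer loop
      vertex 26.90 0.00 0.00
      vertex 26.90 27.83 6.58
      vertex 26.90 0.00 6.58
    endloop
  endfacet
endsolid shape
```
; perimeter-only toolpath
G21 ; units = mm
G90 ; absolute positioning
G28 ; home
; layer 1
G0 Z0.94
G0 X0.00 Y0.00
G1 X26.90 Y0.00
G1 X26.90 Y27.83
G1 X0.00 Y27.83
G1 X0.00 Y0.00
; layer 2
G0 Z1.88
G0 X0.00 Y0.00
G1 X26.90 Y0.00
G1 X26.90 Y27.83
G1 X0.00 Y27.83
G1 X0.00 Y0.00
; layer 3
G0 Z2.82
G0 X0.00 Y0.00
G1 X26.90 Y0.00
G1 X26.90 Y27.83
G1 X0.00 Y27.83
G1 X0.00 Y0.00
; layer 4
G0 Z3.76
G0 X0.00 Y0.00
G1 X26.90 Y0.00
G1 X26.90 Y27.83
G1 X0.00 Y27.83
G1 X0.00 Y0.00
; layer 5
G0 Z4.70
G0 X0.00 Y0.00
G1 X26.90 Y0.00
G1 X26.90 Y27.83
G1 X0.00 Y27.83
G1 X0.00 Y0.00
; layer 6
G0 Z5.64
G0 X0.00 Y0.00
G1 X26.90 Y0.00
G1 X26.90 Y27.83
G1 X0.00 Y27.83
G1 X0.00 Y0.00
; layer 7
G0 Z6.58
G0 X0.00 Y0.00
G1 X26.90 Y0.00
G1 X26.90 Y27.83
G1 X0.00 Y27.83
G1 X0.00 Y0.00
M2 ; end

The solid is a rectangular box, roughly 26.9 × 27.8 mm footprint and 6.58 mm tall. Slicing at Δz = 0.94 mm — 7 equal slices spanning the solid's height, so layer i sits at z = i·h/7 — gives 7 non-empty perimeters. Each is a 4-segment closed polygon; G0 lifts to the layer z and rapids to the start vertex, then G1 traces the edges.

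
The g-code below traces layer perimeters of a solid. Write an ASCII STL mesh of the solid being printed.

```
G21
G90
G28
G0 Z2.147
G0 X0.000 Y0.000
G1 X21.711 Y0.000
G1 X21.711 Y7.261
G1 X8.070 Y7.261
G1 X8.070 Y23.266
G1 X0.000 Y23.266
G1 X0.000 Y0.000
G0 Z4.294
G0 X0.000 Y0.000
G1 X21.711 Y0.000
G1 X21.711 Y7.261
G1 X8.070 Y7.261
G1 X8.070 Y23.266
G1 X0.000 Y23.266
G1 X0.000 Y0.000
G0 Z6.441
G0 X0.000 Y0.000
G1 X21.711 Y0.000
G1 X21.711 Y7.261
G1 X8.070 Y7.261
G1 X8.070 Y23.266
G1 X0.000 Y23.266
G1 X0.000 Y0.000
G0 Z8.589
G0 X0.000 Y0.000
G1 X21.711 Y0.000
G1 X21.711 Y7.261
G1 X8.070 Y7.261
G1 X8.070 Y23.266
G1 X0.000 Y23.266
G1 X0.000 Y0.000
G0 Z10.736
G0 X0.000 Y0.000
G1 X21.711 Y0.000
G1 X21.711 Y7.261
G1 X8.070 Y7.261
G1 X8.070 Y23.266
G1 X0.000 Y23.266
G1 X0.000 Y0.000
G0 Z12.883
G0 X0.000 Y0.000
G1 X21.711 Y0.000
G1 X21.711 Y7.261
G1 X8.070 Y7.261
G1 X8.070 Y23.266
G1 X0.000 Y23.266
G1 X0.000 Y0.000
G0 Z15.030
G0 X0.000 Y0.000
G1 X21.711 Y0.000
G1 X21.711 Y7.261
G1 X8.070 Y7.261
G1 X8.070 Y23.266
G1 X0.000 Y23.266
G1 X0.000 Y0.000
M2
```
solid part
  facet normal 0.0000 0.0000 -1.0000
    outer loop
      vertex 21.711 7.261 0.000
      vertex 21.711 0.000 0.000
      vertex 0.000 0.000 0.000
    endloop
  endfacet
  facet normal 0.0000 0.0000 -1.0000
    outer loop
      vertex 8.070 7.261 0.000
      vertex 21.711 7.261 0.000
      vertex 0.000 0.000 0.000
    endloop
  endfacet
  facet normal 0.0000 0.0000 -1.0000
    outer loop
      vertex 8.070 23.266 0.000
      vertex 8.070 7.261 0.000
      vertex 0.000 0.000 0.000
    endloop
  endfacet
  facet normal 0.0000 0.0000 -1.0000
    outer loop
      vertex 0.000 23.266 0.000
      vertex 8.070 23.266 0.000
      vertex 0.000 0.000 0.000
    endloop
  endfacet
  facet normal 0.0000 0.0000 1.0000
    outer loop
      vertex 0.000 0.000 15.030
      vertex 21.711 0.000 15.030
      vertex 21.711 7.261 15.030
    endloop
  endfacet
  facet normal 0.0000 0.0000 1.0000
    outer loop
      vertex 0.000 0.000 15.030
      vertex 21.711 7.261 15.030
      vertex 8.070 7.261 15.030
    endloop
  endfacet
  facet normal 0.0000 0.0000 1.0000
    outer loop
      vertex 0.000 0.000 15.030
      vertex 8.070 7.261 15.030
      vertex 8.070 23.266 15.030
    endloop
  endfacet
  facet normal 0.0000 0.0000 1.0000
    outer loop
      vertex 0.000 0.000 15.030
      vertex 8.070 23.266 15.030
      vertex 0.000 23.266 15.030
    endloop
  endfacet
  facet normal 0.0000 -1.0000 0.0000
    outer loop
      vertex 0.000 0.000 0.000
      vertex 21.711 0.000 0.000
      vertex 21.711 0.000 15.030
    endloop
  endfacet
  facet normal 0.0000 -1.0000 0.0000
    outer loop
      vertex 0.000 0.000 0.000
      vertex 21.711 0.000 15.030
      vertex 0.000 0.000 15.030
    endloop
  endfacet
  facet normal 1.0000 0.0000 0.0000
    outer loop
      vertex 21.711 0.000 0.000
      vertex 21.711 7.261 0.000
      vertex 21.711 7.261 15.030
    endloop
  endfacet
  facet normal 1.0000 0.0000 0.0000
    outer loop
      vertex 21.711 0.000 0.000
      vertex 21.711 7.261 15.030
      vertex 21.711 0.000 15.030
    endloop
  endfacet
  facet normal 0.0000 1.0000 0.0000
    outer loop
      vertex 21.711 7.261 0.000
      vertex 8.070 7.261 0.000
      vertex 8.070 7.261 15.030
    endloop
  endfacet
  facet normal 0.0000 1.0000 0.0000
    outer loop
      vertex 21.711 7.261 0.000
      vertex 8.070 7.261 15.030
      vertex 21.711 7.261 15.030
    endloop
  endfacet
  facet normal 1.0000 0.0000 0.0000
    outer loop
      vertex 8.070 7.261 0.000
      vertex 8.070 23.266 0.000
      vertex 8.070 23.266 15.030
    endloop
  endfacet
  facet normal 1.0000 0.0000 0.0000
    outer loop
      vertex 8.070 7.261 0.000
      vertex 8.070 23.266 15.030
      vertex 8.070 7.261 15.030
    endloop
  endfacet
  facet normal 0.0000 1.0000 0.0000
    outer loop
      vertex 8.070 23.266 0.000
      vertex 0.000 23.266 0.000
      vertex 0.000 23.266 15.030
    endloop
  endfacet
  facet normal 0.0000 1.0000 0.0000
    outer loop
      vertex 8.070 23.266 0.000
      vertex 0.000 23.266 15.030
      vertex 8.070 23.266 15.030
    endloop
  endfacet
  facet normal -1.0000 0.0000 0.0000
    outer loop
      vertex 0.000 23.266 0.000
      vertex 0.000 0.000 0.000
      vertex 0.000 0.000 15.030
    endloop
  endfacet
  facet normal -1.0000 0.0000 0.0000
    outer loop
      vertex 0.000 23.266 0.000
      vertex 0.000 0.000 15.030
      vertex 0.000 23.266 15.030
    endloop
  endfacet
endsolid part

The G0 Z moves step by Δz≈2.147 mm. Every layer's G1 loop is the same polygon, so the solid is a straight extrusion of it from z=0 to z≈15. Closing with flat bottom and top caps and triangulating gives 20 facets — an L-shaped prism: outer 21.7 × 23.3 mm, arm thicknesses ≈ 7.26 mm (horizontal) and 8.07 mm (vertical), extruded 15 mm in z.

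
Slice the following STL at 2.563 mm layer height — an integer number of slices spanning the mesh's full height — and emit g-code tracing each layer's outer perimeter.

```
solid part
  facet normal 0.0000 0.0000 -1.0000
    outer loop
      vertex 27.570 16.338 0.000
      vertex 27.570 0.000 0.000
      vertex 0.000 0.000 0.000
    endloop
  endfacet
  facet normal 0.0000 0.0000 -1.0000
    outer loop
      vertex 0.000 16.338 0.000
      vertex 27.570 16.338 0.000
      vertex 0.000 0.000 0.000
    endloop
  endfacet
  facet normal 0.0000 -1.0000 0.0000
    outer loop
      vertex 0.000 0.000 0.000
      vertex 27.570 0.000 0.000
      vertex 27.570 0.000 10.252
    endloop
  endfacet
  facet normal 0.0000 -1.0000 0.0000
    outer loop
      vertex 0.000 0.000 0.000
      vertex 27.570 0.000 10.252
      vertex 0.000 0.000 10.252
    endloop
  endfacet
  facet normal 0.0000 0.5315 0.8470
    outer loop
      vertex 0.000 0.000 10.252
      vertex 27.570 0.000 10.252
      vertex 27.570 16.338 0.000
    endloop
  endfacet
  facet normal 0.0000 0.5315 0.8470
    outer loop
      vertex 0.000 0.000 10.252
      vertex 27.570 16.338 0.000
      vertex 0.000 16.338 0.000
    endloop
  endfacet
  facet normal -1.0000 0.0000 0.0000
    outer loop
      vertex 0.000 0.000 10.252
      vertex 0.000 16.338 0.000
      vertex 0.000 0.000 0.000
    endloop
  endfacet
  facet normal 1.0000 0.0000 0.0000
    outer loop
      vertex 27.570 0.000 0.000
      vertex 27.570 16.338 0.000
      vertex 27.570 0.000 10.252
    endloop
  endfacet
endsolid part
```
; perimeter-only toolpath
G21 ; units = mm
G90 ; absolute positioning
G28 ; home
; layer 1
G0 Z2.563
G0 X0.000 Y0.000
G1 X27.570 Y0.000
G1 X27.570 Y12.254
G1 X0.000 Y12.254
G1 X0.000 Y0.000
; layer 2
G0 Z5.126
G0 X0.000 Y0.000
G1 X27.570 Y0.000
G1 X27.570 Y8.169
G1 X0.000 Y8.169
G1 X0.000 Y0.000
; layer 3
G0 Z7.689
G0 X0.000 Y0.000
G1 X27.570 Y0.000
G1 X27.570 Y4.085
G1 X0.000 Y4.085
G1 X0.000 Y0.000
M2 ; end

The solid is a wedge (ramp): 27.6 × 16.3 mm base, rising to 10.3 mm along the y=0 edge and sloping linearly to z=0 at y=16.3. Slicing at Δz = 2.563 mm — 4 equal slices spanning the solid's height, so layer i sits at z = i·h/4 — gives 3 non-empty perimeters. Each is a 4-segment closed polygon; G0 lifts to the layer z and rapids to the start vertex, then G1 traces the edges. The cross-section shrinks linearly with z (the slice at the apex is degenerate and omitted).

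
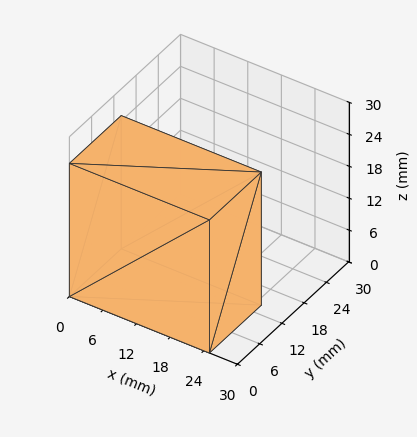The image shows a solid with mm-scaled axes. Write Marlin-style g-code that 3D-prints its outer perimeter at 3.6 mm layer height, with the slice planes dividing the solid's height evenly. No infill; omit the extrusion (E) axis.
Reading the render: the shape is a rectangular box, roughly 25 × 14 mm footprint and 25 mm tall (dimensions read to the nearest mm from the axis ticks). For the g-code, the solid's height is divided into equal slices at the stated Δz and each level perimeter traced with G1 moves after a G0 lift.

; perimeter-only toolpath
G21 ; units = mm
G90 ; absolute positioning
G28 ; home
; layer 1
G0 Z3.6
G0 X0.0 Y0.0
G1 X25.0 Y0.0
G1 X25.0 Y14.0
G1 X0.0 Y14.0
G1 X0.0 Y0.0
; layer 2
G0 Z7.1
G0 X0.0 Y0.0
G1 X25.0 Y0.0
G1 X25.0 Y14.0
G1 X0.0 Y14.0
G1 X0.0 Y0.0
; layer 3
G0 Z10.7
G0 X0.0 Y0.0
G1 X25.0 Y0.0
G1 X25.0 Y14.0
G1 X0.0 Y14.0
G1 X0.0 Y0.0
; layer 4
G0 Z14.3
G0 X0.0 Y0.0
G1 X25.0 Y0.0
G1 X25.0 Y14.0
G1 X0.0 Y14.0
G1 X0.0 Y0.0
; layer 5
G0 Z17.9
G0 X0.0 Y0.0
G1 X25.0 Y0.0
G1 X25.0 Y14.0
G1 X0.0 Y14.0
G1 X0.0 Y0.0
; layer 6
G0 Z21.4
G0 X0.0 Y0.0
G1 X25.0 Y0.0
G1 X25.0 Y14.0
G1 X0.0 Y14.0
G1 X0.0 Y0.0
; layer 7
G0 Z25.0
G0 X0.0 Y0.0
G1 X25.0 Y0.0
G1 X25.0 Y14.0
G1 X0.0 Y14.0
G1 X0.0 Y0.0
M2 ; end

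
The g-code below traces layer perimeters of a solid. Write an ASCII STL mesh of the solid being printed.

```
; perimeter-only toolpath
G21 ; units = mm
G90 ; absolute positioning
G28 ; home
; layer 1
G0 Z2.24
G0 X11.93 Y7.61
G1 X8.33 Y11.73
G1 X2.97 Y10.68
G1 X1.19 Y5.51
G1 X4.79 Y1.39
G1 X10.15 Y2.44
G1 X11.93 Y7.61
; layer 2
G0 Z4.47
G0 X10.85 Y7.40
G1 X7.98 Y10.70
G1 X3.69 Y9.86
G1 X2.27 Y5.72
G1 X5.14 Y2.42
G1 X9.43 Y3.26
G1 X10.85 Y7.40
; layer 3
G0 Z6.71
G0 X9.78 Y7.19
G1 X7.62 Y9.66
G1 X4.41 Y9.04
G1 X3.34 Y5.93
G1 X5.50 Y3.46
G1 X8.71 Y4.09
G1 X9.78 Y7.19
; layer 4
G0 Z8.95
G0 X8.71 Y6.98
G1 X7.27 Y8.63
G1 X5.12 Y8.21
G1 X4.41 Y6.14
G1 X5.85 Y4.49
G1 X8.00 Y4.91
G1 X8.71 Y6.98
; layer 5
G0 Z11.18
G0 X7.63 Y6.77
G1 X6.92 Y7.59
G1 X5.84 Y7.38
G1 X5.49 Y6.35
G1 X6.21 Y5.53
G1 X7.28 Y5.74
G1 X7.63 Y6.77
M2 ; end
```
solid part
  facet normal 0.0000 0.0000 -1.0000
    outer loop
      vertex 2.25 11.51 0.00
      vertex 8.69 12.77 0.00
      vertex 13.00 7.82 0.00
    endloop
  endfacet
  facet normal 0.0000 0.0000 -1.0000
    outer loop
      vertex 0.12 5.30 0.00
      vertex 2.25 11.51 0.00
      vertex 13.00 7.82 0.00
    endloop
  endfacet
  facet normal 0.0000 0.0000 -1.0000
    outer loop
      vertex 4.43 0.35 0.00
      vertex 0.12 5.30 0.00
      vertex 13.00 7.82 0.00
    endloop
  endfacet
  facet normal 0.0000 0.0000 -1.0000
    outer loop
      vertex 10.87 1.61 0.00
      vertex 4.43 0.35 0.00
      vertex 13.00 7.82 0.00
    endloop
  endfacet
  facet normal 0.6945 0.6047 0.3900
    outer loop
      vertex 13.00 7.82 0.00
      vertex 8.69 12.77 0.00
      vertex 6.56 6.56 13.42
    endloop
  endfacet
  facet normal -0.1768 0.9036 0.3901
    outer loop
      vertex 8.69 12.77 0.00
      vertex 2.25 11.51 0.00
      vertex 6.56 6.56 13.42
    endloop
  endfacet
  facet normal -0.8710 0.2988 0.3899
    outer loop
      vertex 2.25 11.51 0.00
      vertex 0.12 5.30 0.00
      vertex 6.56 6.56 13.42
    endloop
  endfacet
  facet normal -0.6945 -0.6047 0.3900
    outer loop
      vertex 0.12 5.30 0.00
      vertex 4.43 0.35 0.00
      vertex 6.56 6.56 13.42
    endloop
  endfacet
  facet normal 0.1768 -0.9036 0.3901
    outer loop
      vertex 4.43 0.35 0.00
      vertex 10.87 1.61 0.00
      vertex 6.56 6.56 13.42
    endloop
  endfacet
  facet normal 0.8710 -0.2988 0.3899
    outer loop
      vertex 10.87 1.61 0.00
      vertex 13.00 7.82 0.00
      vertex 6.56 6.56 13.42
    endloop
  endfacet
endsolid part

The G0 Z moves step by Δz≈2.24 mm. The G1 loops shrink linearly with z, so the solid tapers from its base footprint up to z≈13.4. Closing with a flat bottom cap and the tapered top and triangulating gives 10 facets — a regular 6-sided pyramid, base circumscribed radius ≈ 6.56 mm, apex at z ≈ 13.4 mm.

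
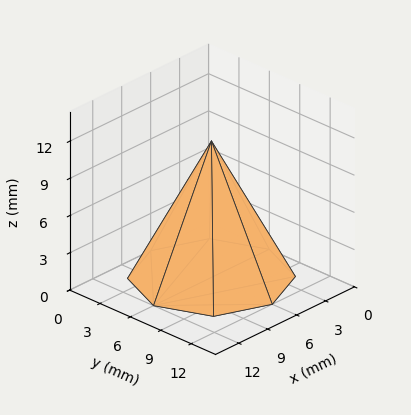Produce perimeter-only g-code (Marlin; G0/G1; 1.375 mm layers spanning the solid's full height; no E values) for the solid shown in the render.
Reading the render: the shape is a regular 8-sided pyramid, base circumscribed radius ≈ 6 mm, apex at z ≈ 11 mm (dimensions read to the nearest mm from the axis ticks). For the g-code, the solid's height is divided into equal slices at the stated Δz and each level perimeter traced with G1 moves after a G0 lift.

; perimeter-only toolpath
G21 ; units = mm
G90 ; absolute positioning
G28 ; home
; layer 1
G0 Z1.375
G0 X11.250 Y6.000
G1 X9.713 Y9.713
G1 X6.000 Y11.250
G1 X2.287 Y9.713
G1 X0.750 Y6.000
G1 X2.287 Y2.287
G1 X6.000 Y0.750
G1 X9.713 Y2.287
G1 X11.250 Y6.000
; layer 2
G0 Z2.750
G0 X10.500 Y6.000
G1 X9.182 Y9.182
G1 X6.000 Y10.500
G1 X2.818 Y9.182
G1 X1.500 Y6.000
G1 X2.818 Y2.818
G1 X6.000 Y1.500
G1 X9.182 Y2.818
G1 X10.500 Y6.000
; layer 3
G0 Z4.125
G0 X9.750 Y6.000
G1 X8.652 Y8.652
G1 X6.000 Y9.750
G1 X3.348 Y8.652
G1 X2.250 Y6.000
G1 X3.348 Y3.348
G1 X6.000 Y2.250
G1 X8.652 Y3.348
G1 X9.750 Y6.000
; layer 4
G0 Z5.500
G0 X9.000 Y6.000
G1 X8.122 Y8.122
G1 X6.000 Y9.000
G1 X3.878 Y8.122
G1 X3.000 Y6.000
G1 X3.878 Y3.878
G1 X6.000 Y3.000
G1 X8.122 Y3.878
G1 X9.000 Y6.000
; layer 5
G0 Z6.875
G0 X8.250 Y6.000
G1 X7.591 Y7.591
G1 X6.000 Y8.250
G1 X4.409 Y7.591
G1 X3.750 Y6.000
G1 X4.409 Y4.409
G1 X6.000 Y3.750
G1 X7.591 Y4.409
G1 X8.250 Y6.000
; layer 6
G0 Z8.250
G0 X7.500 Y6.000
G1 X7.061 Y7.061
G1 X6.000 Y7.500
G1 X4.939 Y7.061
G1 X4.500 Y6.000
G1 X4.939 Y4.939
G1 X6.000 Y4.500
G1 X7.061 Y4.939
G1 X7.500 Y6.000
; layer 7
G0 Z9.625
G0 X6.750 Y6.000
G1 X6.530 Y6.530
G1 X6.000 Y6.750
G1 X5.470 Y6.530
G1 X5.250 Y6.000
G1 X5.470 Y5.470
G1 X6.000 Y5.250
G1 X6.530 Y5.470
G1 X6.750 Y6.000
M2 ; end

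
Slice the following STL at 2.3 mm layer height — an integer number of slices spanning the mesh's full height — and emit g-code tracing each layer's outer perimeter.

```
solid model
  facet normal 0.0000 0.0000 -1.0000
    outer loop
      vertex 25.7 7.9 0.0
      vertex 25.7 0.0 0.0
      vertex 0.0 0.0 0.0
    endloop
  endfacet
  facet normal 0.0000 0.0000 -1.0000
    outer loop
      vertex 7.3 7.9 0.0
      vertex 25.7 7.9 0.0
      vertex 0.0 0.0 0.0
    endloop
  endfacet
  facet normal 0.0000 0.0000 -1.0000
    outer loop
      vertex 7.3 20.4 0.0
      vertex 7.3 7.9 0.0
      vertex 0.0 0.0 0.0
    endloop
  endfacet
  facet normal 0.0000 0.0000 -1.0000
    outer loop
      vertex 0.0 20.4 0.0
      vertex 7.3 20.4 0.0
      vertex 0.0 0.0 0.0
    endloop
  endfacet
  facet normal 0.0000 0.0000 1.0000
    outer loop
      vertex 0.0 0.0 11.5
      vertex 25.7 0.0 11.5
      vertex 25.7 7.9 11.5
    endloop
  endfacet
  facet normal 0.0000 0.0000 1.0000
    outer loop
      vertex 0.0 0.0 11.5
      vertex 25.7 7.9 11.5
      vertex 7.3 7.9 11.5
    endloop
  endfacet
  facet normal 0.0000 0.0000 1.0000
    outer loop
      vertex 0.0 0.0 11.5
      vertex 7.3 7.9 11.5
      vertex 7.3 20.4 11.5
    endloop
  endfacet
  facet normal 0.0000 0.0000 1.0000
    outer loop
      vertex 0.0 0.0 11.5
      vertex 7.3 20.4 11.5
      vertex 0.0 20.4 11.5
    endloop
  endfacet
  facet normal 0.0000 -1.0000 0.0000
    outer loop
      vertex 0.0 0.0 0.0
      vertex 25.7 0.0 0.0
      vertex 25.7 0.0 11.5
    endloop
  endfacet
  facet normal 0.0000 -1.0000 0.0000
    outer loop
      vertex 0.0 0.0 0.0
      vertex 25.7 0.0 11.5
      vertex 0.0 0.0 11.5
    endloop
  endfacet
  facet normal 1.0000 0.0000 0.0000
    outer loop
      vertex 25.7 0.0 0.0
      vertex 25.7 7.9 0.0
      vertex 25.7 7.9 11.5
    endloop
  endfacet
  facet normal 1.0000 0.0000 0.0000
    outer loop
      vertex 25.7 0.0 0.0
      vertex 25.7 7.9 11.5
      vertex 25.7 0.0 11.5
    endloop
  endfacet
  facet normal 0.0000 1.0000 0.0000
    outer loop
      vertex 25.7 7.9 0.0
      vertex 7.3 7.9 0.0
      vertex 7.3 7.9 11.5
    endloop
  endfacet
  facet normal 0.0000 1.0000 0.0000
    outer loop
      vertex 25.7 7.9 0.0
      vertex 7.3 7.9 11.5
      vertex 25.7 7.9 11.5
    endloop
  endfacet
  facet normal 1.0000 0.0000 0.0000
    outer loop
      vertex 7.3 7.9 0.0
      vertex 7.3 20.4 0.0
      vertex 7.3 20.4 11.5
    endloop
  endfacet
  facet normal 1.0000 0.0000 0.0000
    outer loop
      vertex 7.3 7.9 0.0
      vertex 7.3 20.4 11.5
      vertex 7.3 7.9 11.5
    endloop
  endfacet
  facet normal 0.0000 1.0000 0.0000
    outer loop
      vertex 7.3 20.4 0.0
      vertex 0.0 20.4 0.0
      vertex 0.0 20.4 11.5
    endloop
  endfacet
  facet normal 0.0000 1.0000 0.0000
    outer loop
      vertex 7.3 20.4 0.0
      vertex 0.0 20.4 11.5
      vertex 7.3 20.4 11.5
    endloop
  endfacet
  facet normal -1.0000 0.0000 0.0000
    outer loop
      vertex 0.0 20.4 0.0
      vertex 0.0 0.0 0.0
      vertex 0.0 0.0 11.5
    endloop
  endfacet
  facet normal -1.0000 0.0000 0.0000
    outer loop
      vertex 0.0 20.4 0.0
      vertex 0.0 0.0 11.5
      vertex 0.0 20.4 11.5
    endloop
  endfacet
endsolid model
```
; perimeter-only toolpath
G21 ; units = mm
G90 ; absolute positioning
G28 ; home
; layer 1
G0 Z2.3
G0 X0.0 Y0.0
G1 X25.7 Y0.0
G1 X25.7 Y7.9
G1 X7.3 Y7.9
G1 X7.3 Y20.4
G1 X0.0 Y20.4
G1 X0.0 Y0.0
; layer 2
G0 Z4.6
G0 X0.0 Y0.0
G1 X25.7 Y0.0
G1 X25.7 Y7.9
G1 X7.3 Y7.9
G1 X7.3 Y20.4
G1 X0.0 Y20.4
G1 X0.0 Y0.0
; layer 3
G0 Z6.9
G0 X0.0 Y0.0
G1 X25.7 Y0.0
G1 X25.7 Y7.9
G1 X7.3 Y7.9
G1 X7.3 Y20.4
G1 X0.0 Y20.4
G1 X0.0 Y0.0
; layer 4
G0 Z9.2
G0 X0.0 Y0.0
G1 X25.7 Y0.0
G1 X25.7 Y7.9
G1 X7.3 Y7.9
G1 X7.3 Y20.4
G1 X0.0 Y20.4
G1 X0.0 Y0.0
; layer 5
G0 Z11.5
G0 X0.0 Y0.0
G1 X25.7 Y0.0
G1 X25.7 Y7.9
G1 X7.3 Y7.9
G1 X7.3 Y20.4
G1 X0.0 Y20.4
G1 X0.0 Y0.0
M2 ; end

The solid is an L-shaped prism: outer 25.7 × 20.4 mm, arm thicknesses ≈ 7.9 mm (horizontal) and 7.3 mm (vertical), extruded 11.5 mm in z. Slicing at Δz = 2.3 mm — 5 equal slices spanning the solid's height, so layer i sits at z = i·h/5 — gives 5 non-empty perimeters. Each is a 6-segment closed polygon; G0 lifts to the layer z and rapids to the start vertex, then G1 traces the edges.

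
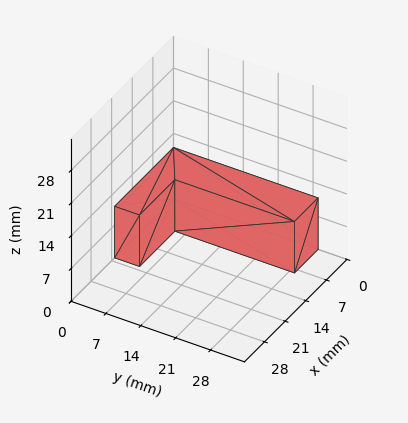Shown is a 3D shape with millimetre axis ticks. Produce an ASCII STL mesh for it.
Reading the render: the shape is an L-shaped prism: outer 20 × 29 mm, arm thicknesses ≈ 5 mm (horizontal) and 8 mm (vertical), extruded 11 mm in z (dimensions read to the nearest mm from the axis ticks). For the STL, each face is triangulated and given an outward normal.

solid part
  facet normal 0.0000 0.0000 -1.0000
    outer loop
      vertex 20.000 5.000 0.000
      vertex 20.000 0.000 0.000
      vertex 0.000 0.000 0.000
    endloop
  endfacet
  facet normal 0.0000 0.0000 -1.0000
    outer loop
      vertex 8.000 5.000 0.000
      vertex 20.000 5.000 0.000
      vertex 0.000 0.000 0.000
    endloop
  endfacet
  facet normal 0.0000 0.0000 -1.0000
    outer loop
      vertex 8.000 29.000 0.000
      vertex 8.000 5.000 0.000
      vertex 0.000 0.000 0.000
    endloop
  endfacet
  facet normal 0.0000 0.0000 -1.0000
    outer loop
      vertex 0.000 29.000 0.000
      vertex 8.000 29.000 0.000
      vertex 0.000 0.000 0.000
    endloop
  endfacet
  facet normal 0.0000 0.0000 1.0000
    outer loop
      vertex 0.000 0.000 11.000
      vertex 20.000 0.000 11.000
      vertex 20.000 5.000 11.000
    endloop
  endfacet
  facet normal 0.0000 0.0000 1.0000
    outer loop
      vertex 0.000 0.000 11.000
      vertex 20.000 5.000 11.000
      vertex 8.000 5.000 11.000
    endloop
  endfacet
  facet normal 0.0000 0.0000 1.0000
    outer loop
      vertex 0.000 0.000 11.000
      vertex 8.000 5.000 11.000
      vertex 8.000 29.000 11.000
    endloop
  endfacet
  facet normal 0.0000 0.0000 1.0000
    outer loop
      vertex 0.000 0.000 11.000
      vertex 8.000 29.000 11.000
      vertex 0.000 29.000 11.000
    endloop
  endfacet
  facet normal 0.0000 -1.0000 0.0000
    outer loop
      vertex 0.000 0.000 0.000
      vertex 20.000 0.000 0.000
      vertex 20.000 0.000 11.000
    endloop
  endfacet
  facet normal 0.0000 -1.0000 0.0000
    outer loop
      vertex 0.000 0.000 0.000
      vertex 20.000 0.000 11.000
      vertex 0.000 0.000 11.000
    endloop
  endfacet
  facet normal 1.0000 0.0000 0.0000
    outer loop
      vertex 20.000 0.000 0.000
      vertex 20.000 5.000 0.000
      vertex 20.000 5.000 11.000
    endloop
  endfacet
  facet normal 1.0000 0.0000 0.0000
    outer loop
      vertex 20.000 0.000 0.000
      vertex 20.000 5.000 11.000
      vertex 20.000 0.000 11.000
    endloop
  endfacet
  facet normal 0.0000 1.0000 0.0000
    outer loop
      vertex 20.000 5.000 0.000
      vertex 8.000 5.000 0.000
      vertex 8.000 5.000 11.000
    endloop
  endfacet
  facet normal 0.0000 1.0000 0.0000
    outer loop
      vertex 20.000 5.000 0.000
      vertex 8.000 5.000 11.000
      vertex 20.000 5.000 11.000
    endloop
  endfacet
  facet normal 1.0000 0.0000 0.0000
    outer loop
      vertex 8.000 5.000 0.000
      vertex 8.000 29.000 0.000
      vertex 8.000 29.000 11.000
    endloop
  endfacet
  facet normal 1.0000 0.0000 0.0000
    outer loop
      vertex 8.000 5.000 0.000
      vertex 8.000 29.000 11.000
      vertex 8.000 5.000 11.000
    endloop
  endfacet
  facet normal 0.0000 1.0000 0.0000
    outer loop
      vertex 8.000 29.000 0.000
      vertex 0.000 29.000 0.000
      vertex 0.000 29.000 11.000
    endloop
  endfacet
  facet normal 0.0000 1.0000 0.0000
    outer loop
      vertex 8.000 29.000 0.000
      vertex 0.000 29.000 11.000
      vertex 8.000 29.000 11.000
    endloop
  endfacet
  facet normal -1.0000 0.0000 0.0000
    outer loop
      vertex 0.000 29.000 0.000
      vertex 0.000 0.000 0.000
      vertex 0.000 0.000 11.000
    endloop
  endfacet
  facet normal -1.0000 0.0000 0.0000
    outer loop
      vertex 0.000 29.000 0.000
      vertex 0.000 0.000 11.000
      vertex 0.000 29.000 11.000
    endloop
  endfacet
endsolid part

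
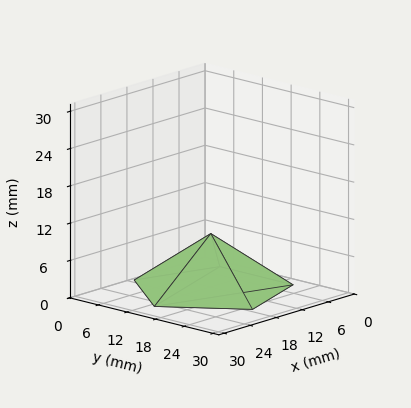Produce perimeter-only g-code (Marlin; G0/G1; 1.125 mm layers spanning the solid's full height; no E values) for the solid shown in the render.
Reading the render: the shape is a regular 5-sided pyramid, base circumscribed radius ≈ 13 mm, apex at z ≈ 9 mm (dimensions read to the nearest mm from the axis ticks). For the g-code, the solid's height is divided into equal slices at the stated Δz and each level perimeter traced with G1 moves after a G0 lift.

; perimeter-only toolpath
G21 ; units = mm
G90 ; absolute positioning
G28 ; home
; layer 1
G0 Z1.125
G0 X24.375 Y13.000
G1 X16.515 Y23.819
G1 X3.798 Y19.686
G1 X3.798 Y6.314
G1 X16.515 Y2.181
G1 X24.375 Y13.000
; layer 2
G0 Z2.250
G0 X22.750 Y13.000
G1 X16.013 Y22.273
G1 X5.112 Y18.731
G1 X5.112 Y7.269
G1 X16.013 Y3.727
G1 X22.750 Y13.000
; layer 3
G0 Z3.375
G0 X21.125 Y13.000
G1 X15.511 Y20.727
G1 X6.427 Y17.776
G1 X6.427 Y8.224
G1 X15.511 Y5.272
G1 X21.125 Y13.000
; layer 4
G0 Z4.500
G0 X19.500 Y13.000
G1 X15.008 Y19.182
G1 X7.742 Y16.820
G1 X7.742 Y9.180
G1 X15.008 Y6.818
G1 X19.500 Y13.000
; layer 5
G0 Z5.625
G0 X17.875 Y13.000
G1 X14.506 Y17.636
G1 X9.056 Y15.865
G1 X9.056 Y10.135
G1 X14.506 Y8.364
G1 X17.875 Y13.000
; layer 6
G0 Z6.750
G0 X16.250 Y13.000
G1 X14.004 Y16.091
G1 X10.371 Y14.910
G1 X10.371 Y11.090
G1 X14.004 Y9.909
G1 X16.250 Y13.000
; layer 7
G0 Z7.875
G0 X14.625 Y13.000
G1 X13.502 Y14.546
G1 X11.685 Y13.955
G1 X11.685 Y12.045
G1 X13.502 Y11.454
G1 X14.625 Y13.000
M2 ; end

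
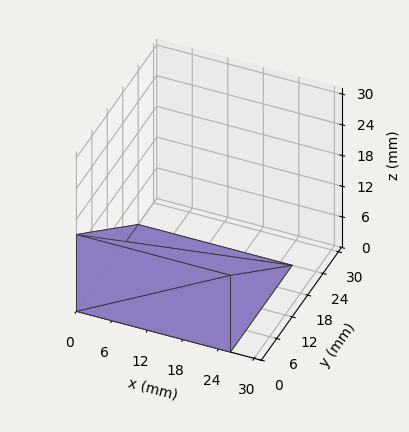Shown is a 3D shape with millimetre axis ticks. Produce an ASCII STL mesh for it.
Reading the render: the shape is a wedge (ramp): 26 × 24 mm base, rising to 15 mm along the y=0 edge and sloping linearly to z=0 at y=24 (dimensions read to the nearest mm from the axis ticks). For the STL, each face is triangulated and given an outward normal.

solid part
  facet normal 0.0000 0.0000 -1.0000
    outer loop
      vertex 26.000 24.000 0.000
      vertex 26.000 0.000 0.000
      vertex 0.000 0.000 0.000
    endloop
  endfacet
  facet normal 0.0000 0.0000 -1.0000
    outer loop
      vertex 0.000 24.000 0.000
      vertex 26.000 24.000 0.000
      vertex 0.000 0.000 0.000
    endloop
  endfacet
  facet normal 0.0000 -1.0000 0.0000
    outer loop
      vertex 0.000 0.000 0.000
      vertex 26.000 0.000 0.000
      vertex 26.000 0.000 15.000
    endloop
  endfacet
  facet normal 0.0000 -1.0000 0.0000
    outer loop
      vertex 0.000 0.000 0.000
      vertex 26.000 0.000 15.000
      vertex 0.000 0.000 15.000
    endloop
  endfacet
  facet normal 0.0000 0.5300 0.8480
    outer loop
      vertex 0.000 0.000 15.000
      vertex 26.000 0.000 15.000
      vertex 26.000 24.000 0.000
    endloop
  endfacet
  facet normal 0.0000 0.5300 0.8480
    outer loop
      vertex 0.000 0.000 15.000
      vertex 26.000 24.000 0.000
      vertex 0.000 24.000 0.000
    endloop
  endfacet
  facet normal -1.0000 0.0000 0.0000
    outer loop
      vertex 0.000 0.000 15.000
      vertex 0.000 24.000 0.000
      vertex 0.000 0.000 0.000
    endloop
  endfacet
  facet normal 1.0000 0.0000 0.0000
    outer loop
      vertex 26.000 0.000 0.000
      vertex 26.000 24.000 0.000
      vertex 26.000 0.000 15.000
    endloop
  endfacet
endsolid part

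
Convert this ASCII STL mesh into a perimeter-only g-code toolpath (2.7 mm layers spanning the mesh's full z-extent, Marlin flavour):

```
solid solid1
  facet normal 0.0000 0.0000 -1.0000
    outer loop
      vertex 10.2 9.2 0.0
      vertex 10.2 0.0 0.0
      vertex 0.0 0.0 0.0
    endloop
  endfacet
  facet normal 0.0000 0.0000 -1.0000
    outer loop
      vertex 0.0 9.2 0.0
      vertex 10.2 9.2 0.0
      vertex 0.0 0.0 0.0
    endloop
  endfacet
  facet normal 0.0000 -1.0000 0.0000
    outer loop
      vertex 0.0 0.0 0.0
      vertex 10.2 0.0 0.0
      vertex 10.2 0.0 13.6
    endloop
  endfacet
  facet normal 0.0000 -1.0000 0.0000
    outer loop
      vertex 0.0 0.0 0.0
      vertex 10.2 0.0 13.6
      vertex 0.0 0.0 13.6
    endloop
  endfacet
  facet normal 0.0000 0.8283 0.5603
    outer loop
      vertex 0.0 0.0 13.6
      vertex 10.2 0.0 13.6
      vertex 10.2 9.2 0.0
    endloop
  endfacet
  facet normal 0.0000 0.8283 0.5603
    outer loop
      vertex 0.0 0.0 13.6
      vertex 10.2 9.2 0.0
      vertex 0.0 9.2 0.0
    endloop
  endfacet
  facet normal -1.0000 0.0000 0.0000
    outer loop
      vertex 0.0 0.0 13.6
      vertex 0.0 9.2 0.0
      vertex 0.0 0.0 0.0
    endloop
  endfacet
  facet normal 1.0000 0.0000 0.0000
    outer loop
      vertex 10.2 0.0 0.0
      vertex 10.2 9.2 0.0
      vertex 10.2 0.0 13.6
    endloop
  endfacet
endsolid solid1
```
; perimeter-only toolpath
G21 ; units = mm
G90 ; absolute positioning
G28 ; home
; layer 1
G0 Z2.7
G0 X0.0 Y0.0
G1 X10.2 Y0.0
G1 X10.2 Y7.4
G1 X0.0 Y7.4
G1 X0.0 Y0.0
; layer 2
G0 Z5.4
G0 X0.0 Y0.0
G1 X10.2 Y0.0
G1 X10.2 Y5.5
G1 X0.0 Y5.5
G1 X0.0 Y0.0
; layer 3
G0 Z8.2
G0 X0.0 Y0.0
G1 X10.2 Y0.0
G1 X10.2 Y3.7
G1 X0.0 Y3.7
G1 X0.0 Y0.0
; layer 4
G0 Z10.9
G0 X0.0 Y0.0
G1 X10.2 Y0.0
G1 X10.2 Y1.8
G1 X0.0 Y1.8
G1 X0.0 Y0.0
M2 ; end

The solid is a wedge (ramp): 10.2 × 9.2 mm base, rising to 13.6 mm along the y=0 edge and sloping linearly to z=0 at y=9.2. Slicing at Δz = 2.7 mm — 5 equal slices spanning the solid's height, so layer i sits at z = i·h/5 — gives 4 non-empty perimeters. Each is a 4-segment closed polygon; G0 lifts to the layer z and rapids to the start vertex, then G1 traces the edges. The cross-section shrinks linearly with z (the slice at the apex is degenerate and omitted).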